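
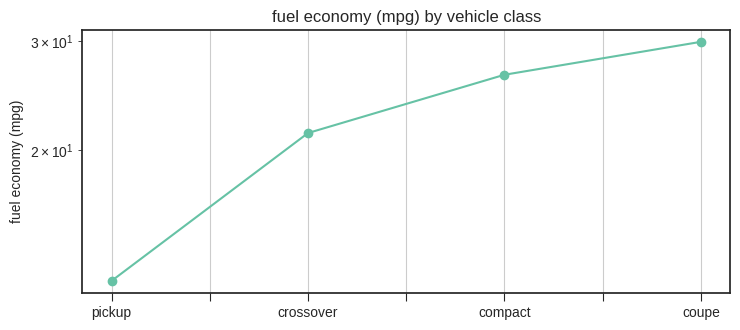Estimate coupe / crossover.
coupe ≈ 30, crossover ≈ 22; 30/22 ≈ 1.36.

≈ 1.36×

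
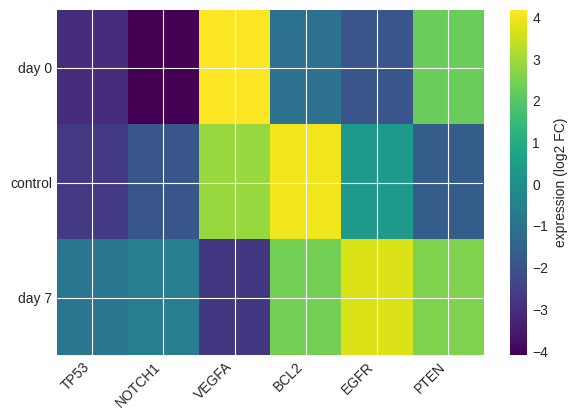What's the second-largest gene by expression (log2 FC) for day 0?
PTEN

Top 3 for day 0: VEGFA ≈ 4, PTEN ≈ 2, BCL2 ≈ -1.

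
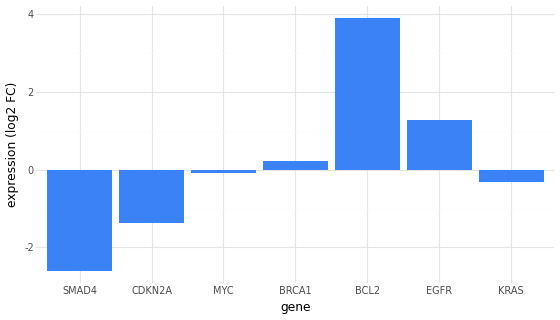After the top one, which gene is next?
EGFR

Top 3: BCL2 ≈ 4, EGFR ≈ 1, BRCA1 ≈ 0.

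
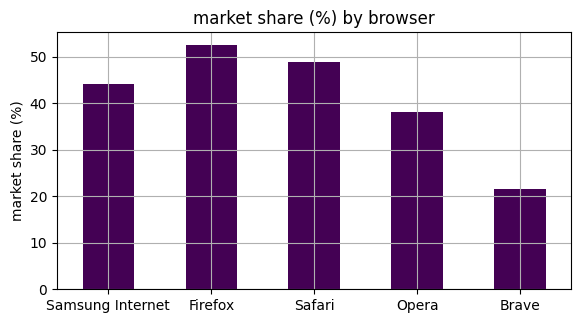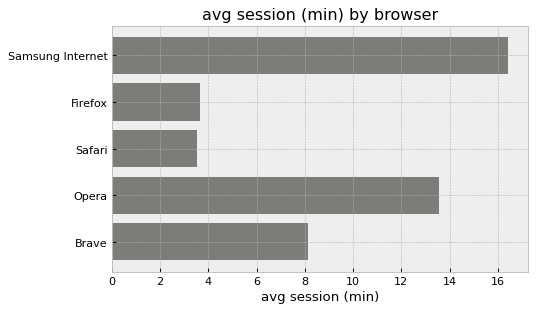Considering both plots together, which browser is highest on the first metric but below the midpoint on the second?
Firefox

Chart 2 median avg session (min) ≈ 8; below-median browsers: Firefox, Safari. Among those, Firefox has the highest market share (%) (≈ 55).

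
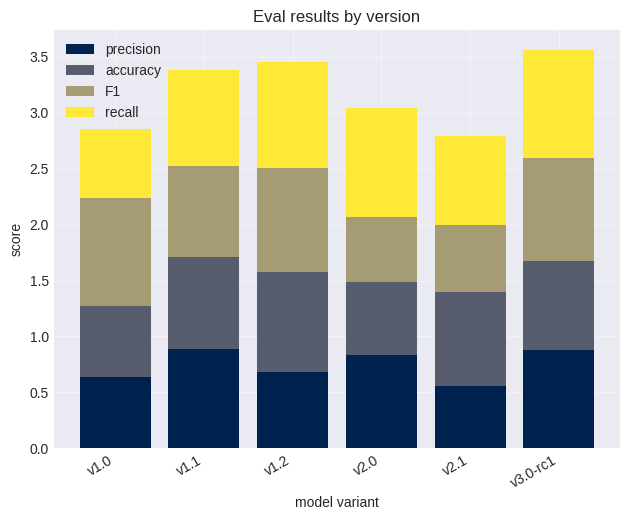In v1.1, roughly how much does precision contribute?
precision top ≈ 1.0, bottom ≈ 0.0; segment ≈ 1.0.

≈ 1.0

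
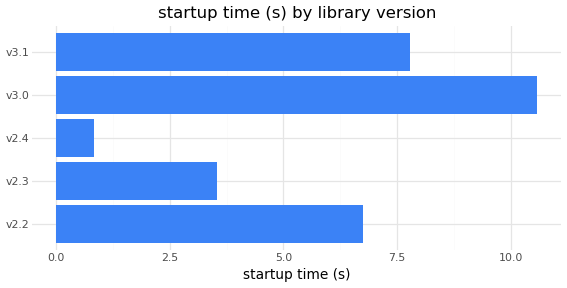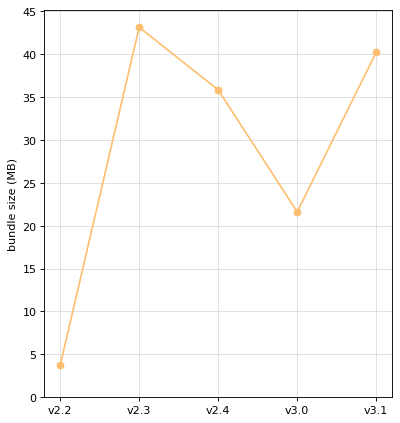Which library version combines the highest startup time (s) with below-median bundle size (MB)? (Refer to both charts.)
v3.0

Chart 2 median bundle size (MB) ≈ 35; below-median library versions: v2.2, v3.0. Among those, v3.0 has the highest startup time (s) (≈ 11).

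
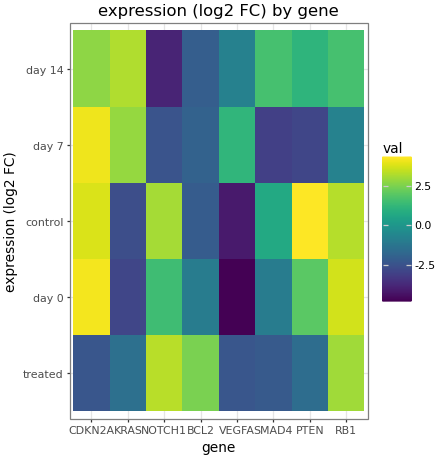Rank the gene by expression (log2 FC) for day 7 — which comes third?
Top 4 for day 7: CDKN2A ≈ 4, KRAS ≈ 3, VEGFA ≈ 1, RB1 ≈ -1.

VEGFA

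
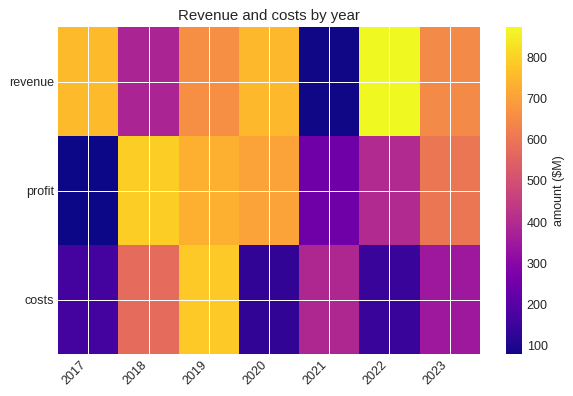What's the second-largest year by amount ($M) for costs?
Top 3 for costs: 2019 ≈ 800, 2018 ≈ 600, 2021 ≈ 400.

2018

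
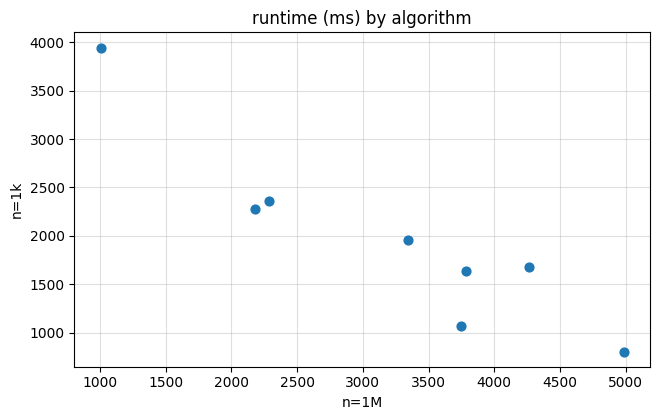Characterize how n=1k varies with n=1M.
negative, strong

Points are negatively correlated; strong (|r| ≈ 0.9).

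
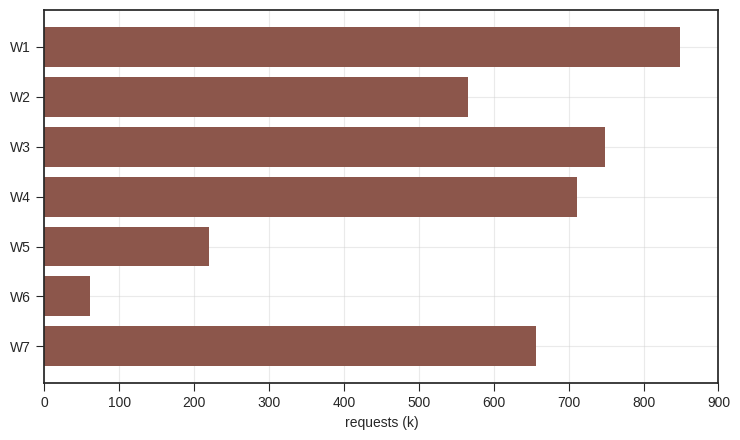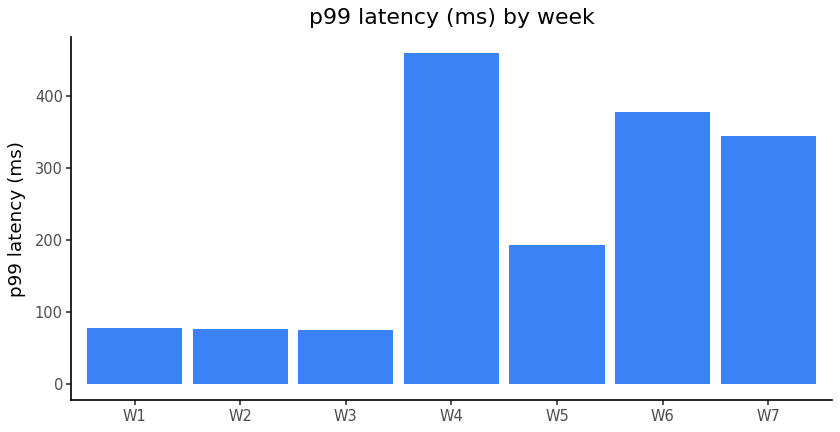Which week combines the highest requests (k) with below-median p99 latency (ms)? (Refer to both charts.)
Chart 2 median p99 latency (ms) ≈ 200; below-median weeks: W1, W2, W3. Among those, W1 has the highest requests (k) (≈ 800).

W1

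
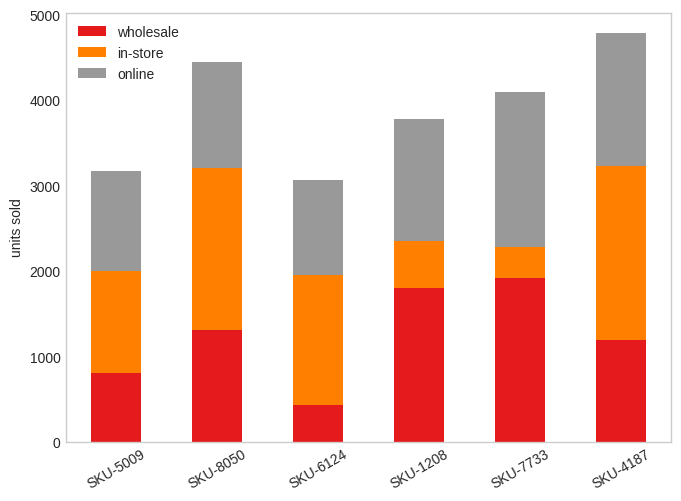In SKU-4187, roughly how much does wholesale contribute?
≈ 1000

wholesale top ≈ 1000, bottom ≈ 0; segment ≈ 1000.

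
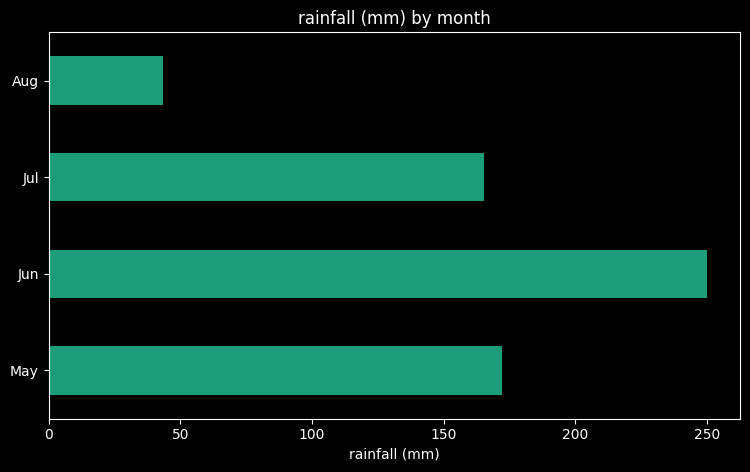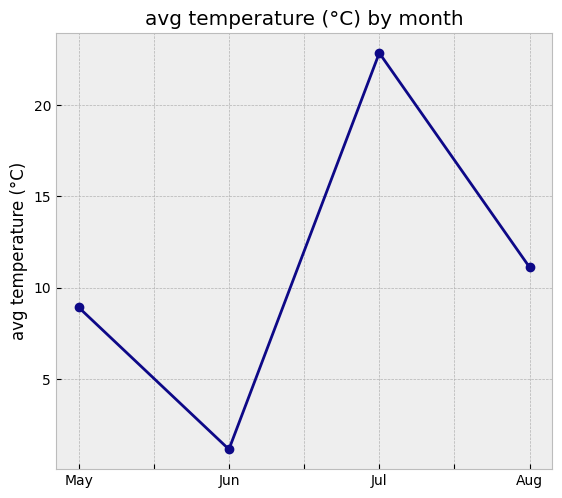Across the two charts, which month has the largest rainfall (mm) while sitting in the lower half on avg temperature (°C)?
Chart 2 median avg temperature (°C) ≈ 10; below-median months: May, Jun. Among those, Jun has the highest rainfall (mm) (≈ 250).

Jun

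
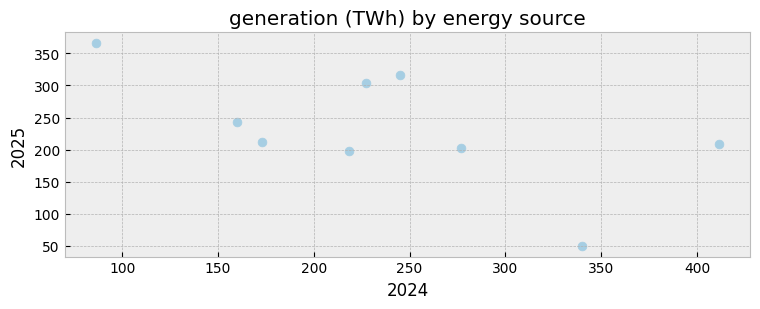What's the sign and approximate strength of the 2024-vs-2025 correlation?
Points are negatively correlated; moderate (|r| ≈ 0.6).

negative, moderate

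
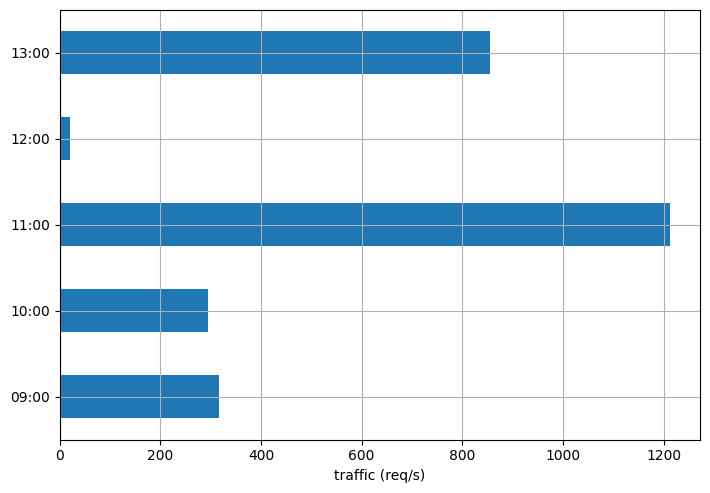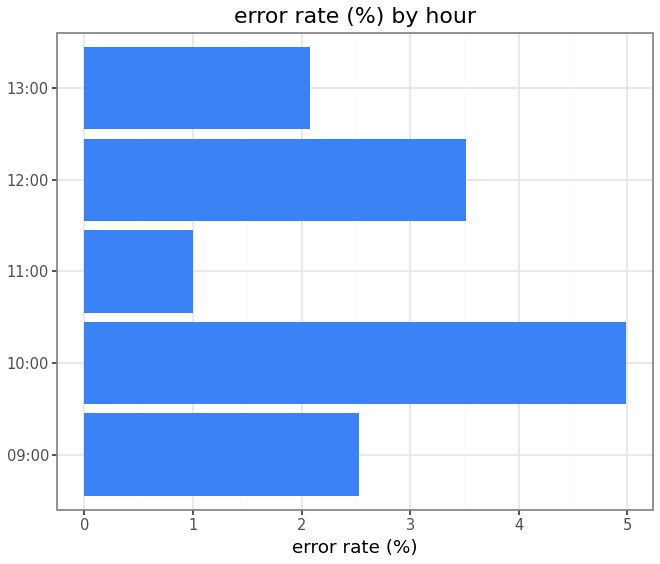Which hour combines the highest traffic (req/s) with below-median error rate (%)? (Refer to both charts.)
11:00

Chart 2 median error rate (%) ≈ 2.5; below-median hours: 11:00, 13:00. Among those, 11:00 has the highest traffic (req/s) (≈ 1200).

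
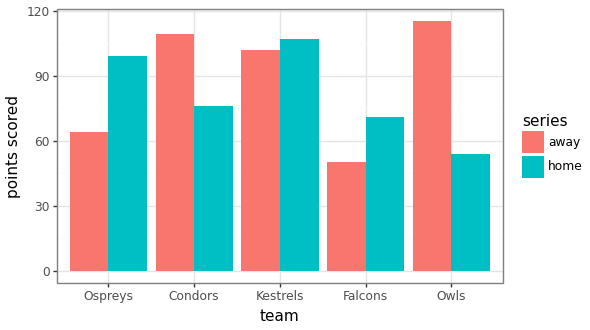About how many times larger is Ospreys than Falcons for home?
Ospreys ≈ 100, Falcons ≈ 70; 100/70 ≈ 1.43.

≈ 1.43×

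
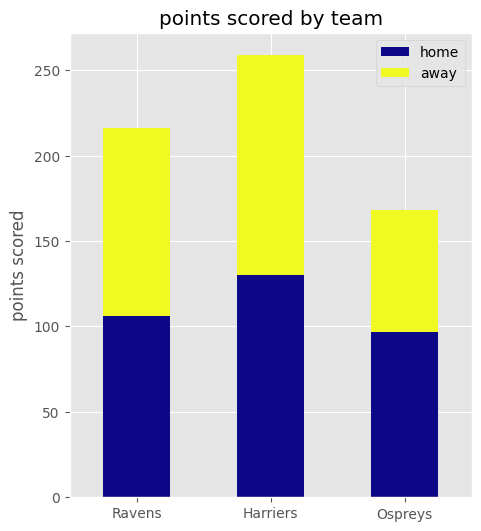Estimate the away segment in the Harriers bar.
away top ≈ 250, bottom ≈ 125; segment ≈ 125.

≈ 125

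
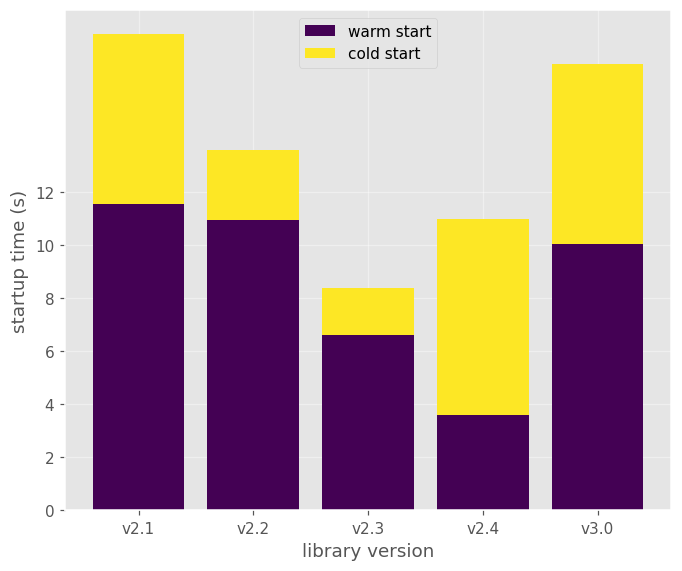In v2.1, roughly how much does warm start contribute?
≈ 12

warm start top ≈ 12, bottom ≈ 0; segment ≈ 12.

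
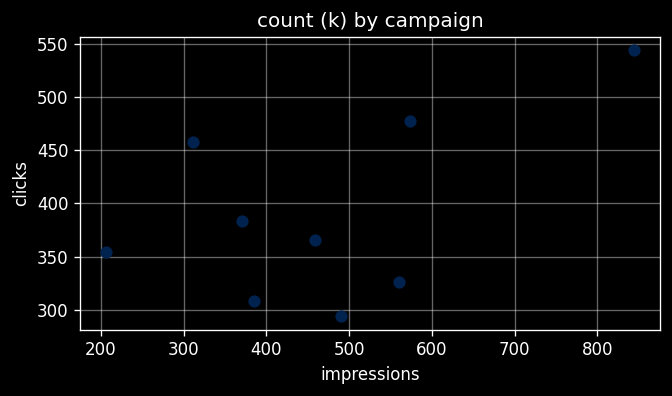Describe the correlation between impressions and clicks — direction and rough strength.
Points are positively correlated; moderate (|r| ≈ 0.5).

positive, moderate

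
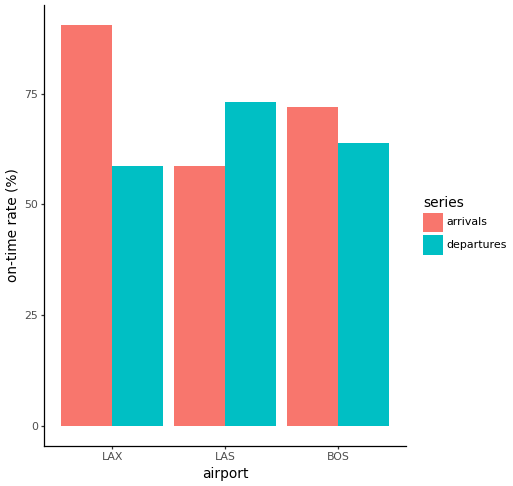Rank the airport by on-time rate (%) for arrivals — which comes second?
BOS

Top 3 for arrivals: LAX ≈ 90, BOS ≈ 70, LAS ≈ 60.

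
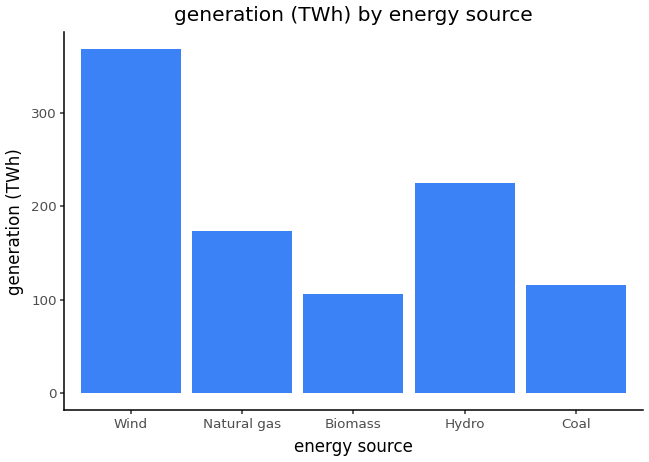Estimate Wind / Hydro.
Wind ≈ 350, Hydro ≈ 250; 350/250 ≈ 1.4.

≈ 1.4×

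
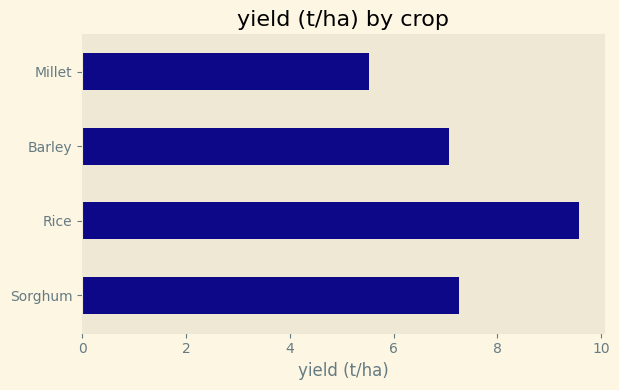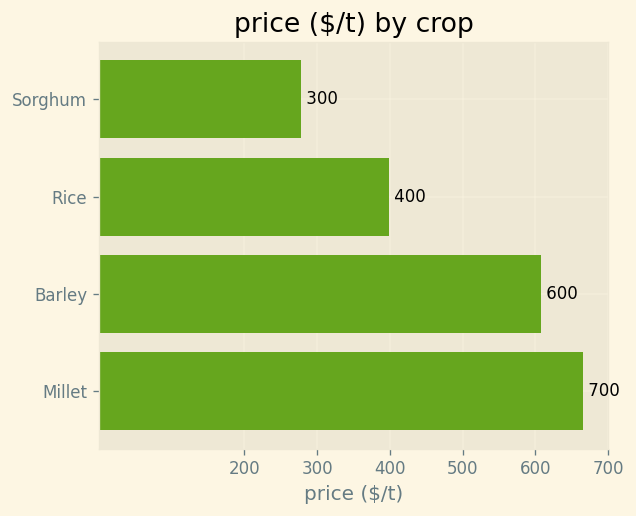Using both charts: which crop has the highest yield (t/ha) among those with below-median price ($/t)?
Chart 2 median price ($/t) ≈ 500; below-median crops: Sorghum, Rice. Among those, Rice has the highest yield (t/ha) (≈ 10).

Rice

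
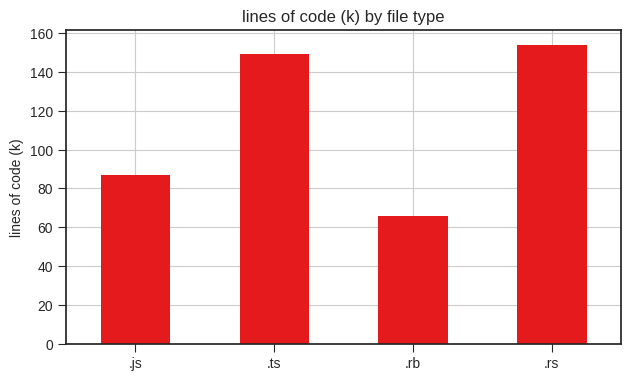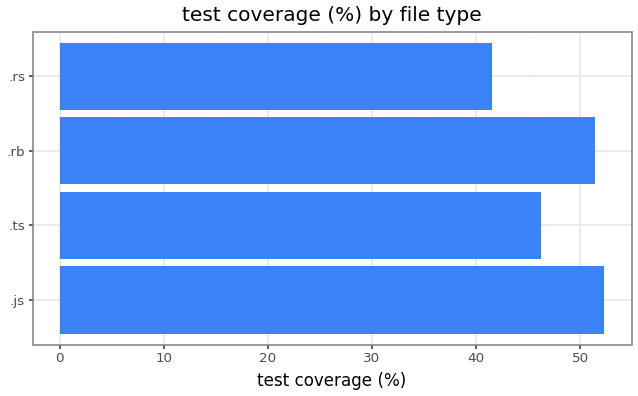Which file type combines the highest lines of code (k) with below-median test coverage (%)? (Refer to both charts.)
.rs

Chart 2 median test coverage (%) ≈ 50; below-median file types: .ts, .rs. Among those, .rs has the highest lines of code (k) (≈ 160).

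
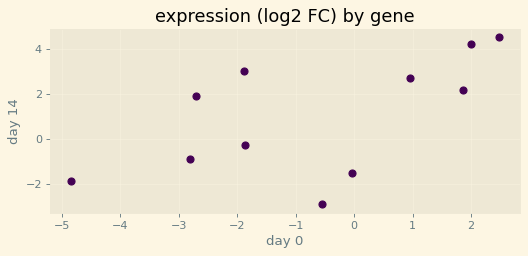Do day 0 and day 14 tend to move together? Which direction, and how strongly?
positive, moderate

Points are positively correlated; moderate (|r| ≈ 0.6).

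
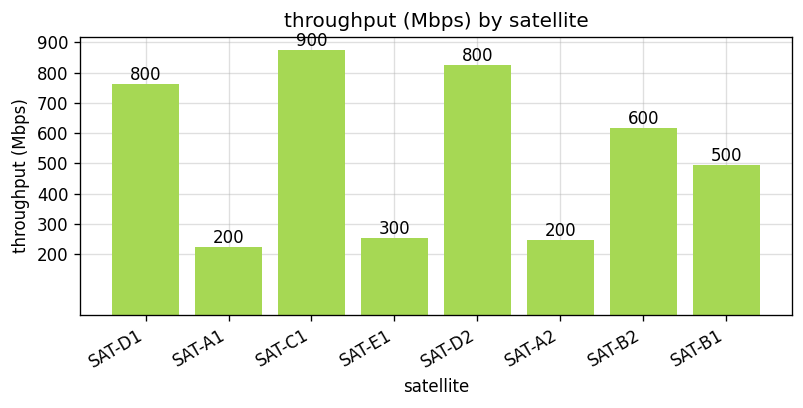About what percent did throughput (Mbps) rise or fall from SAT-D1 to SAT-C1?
≈ +12.5%

SAT-D1 ≈ 800, SAT-C1 ≈ 900; (900 − 800) / 800 ≈ +12.5%.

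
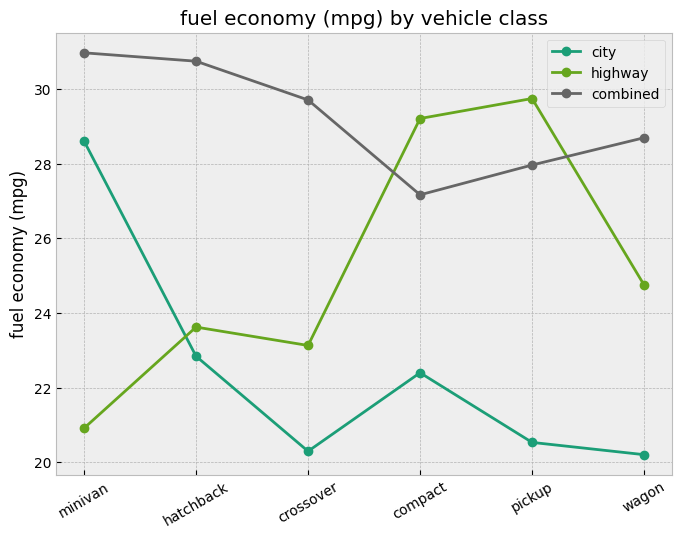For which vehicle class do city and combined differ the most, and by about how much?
crossover, ≈ 10 mpg

crossover: city ≈ 20, combined ≈ 30 → gap ≈ 10. Next-largest (wagon) is only ≈ 9.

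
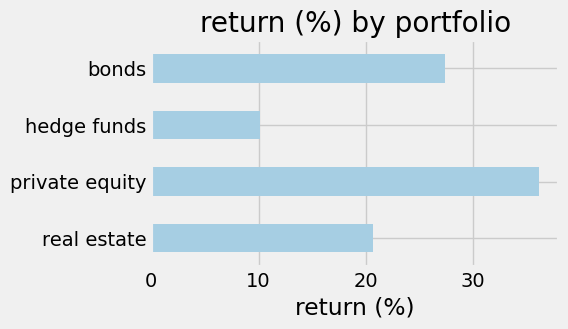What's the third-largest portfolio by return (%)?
Top 4: private equity ≈ 35, bonds ≈ 25, real estate ≈ 20, hedge funds ≈ 10.

real estate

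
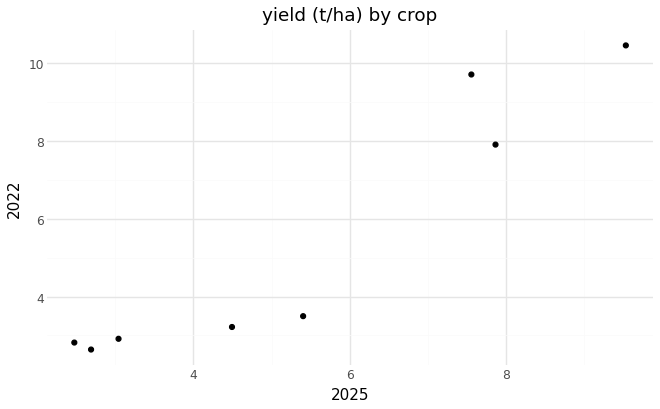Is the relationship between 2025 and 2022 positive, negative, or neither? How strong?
Points are positively correlated; strong (|r| ≈ 0.9).

positive, strong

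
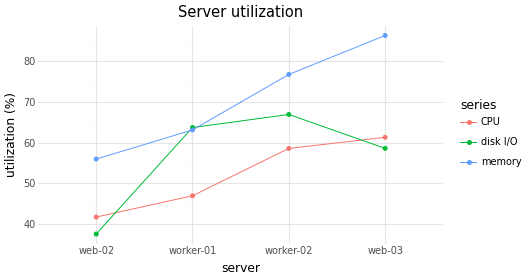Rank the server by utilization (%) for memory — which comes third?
worker-01

Top 4 for memory: web-03 ≈ 85, worker-02 ≈ 75, worker-01 ≈ 65, web-02 ≈ 55.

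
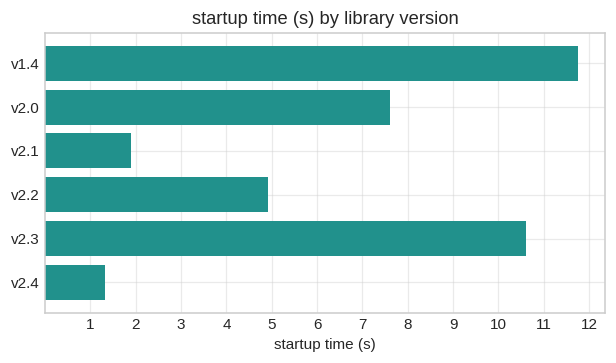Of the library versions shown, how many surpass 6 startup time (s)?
3

Above 6: v1.4, v2.0, v2.3.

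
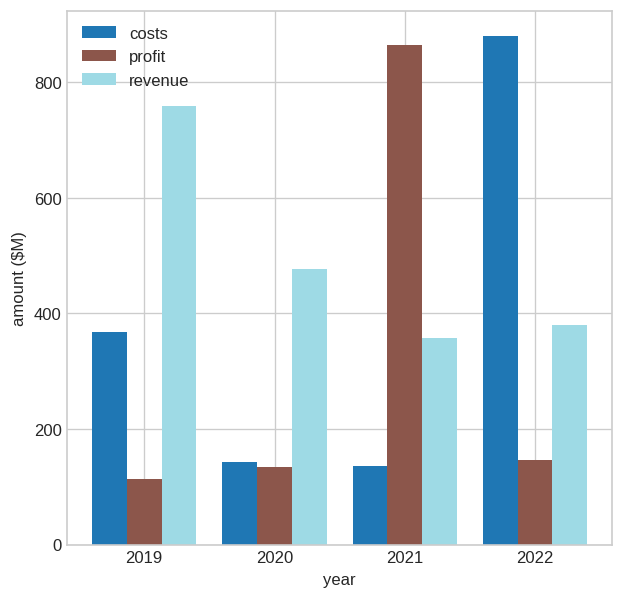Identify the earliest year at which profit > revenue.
2021

2020: profit ≈ 100 vs revenue ≈ 500 (not yet); 2021: profit ≈ 900 vs revenue ≈ 400 (first crossover).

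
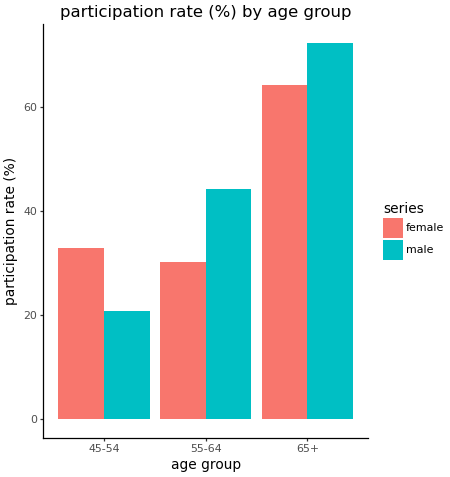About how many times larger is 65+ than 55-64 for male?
65+ ≈ 70, 55-64 ≈ 40; 70/40 ≈ 1.75.

≈ 1.75×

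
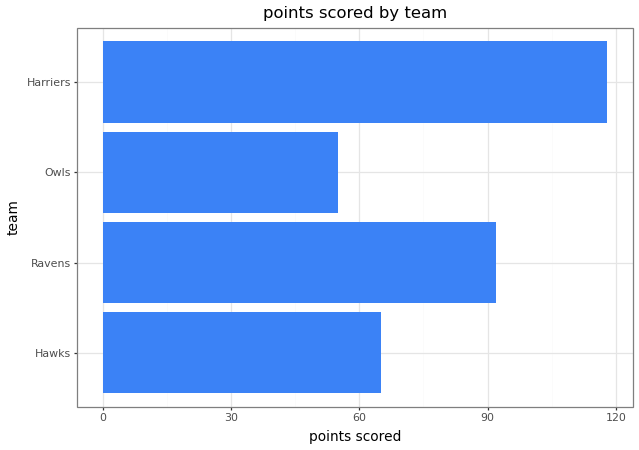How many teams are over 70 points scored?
Above 70: Ravens, Harriers.

2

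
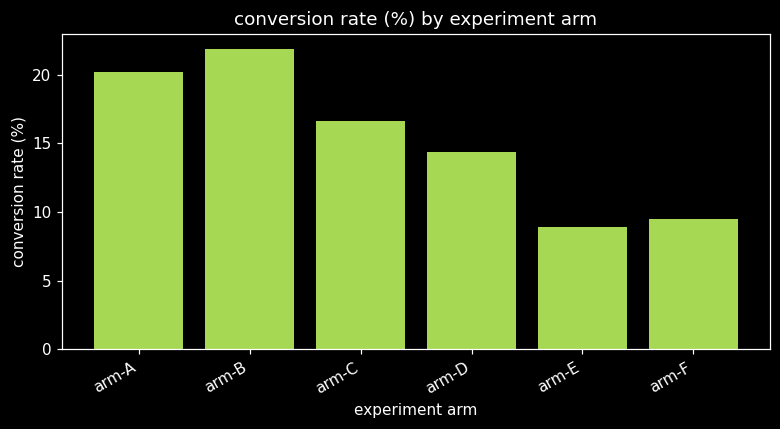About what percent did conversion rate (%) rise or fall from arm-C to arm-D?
≈ -12.5%

arm-C ≈ 16, arm-D ≈ 14; (14 − 16) / 16 ≈ -12.5%.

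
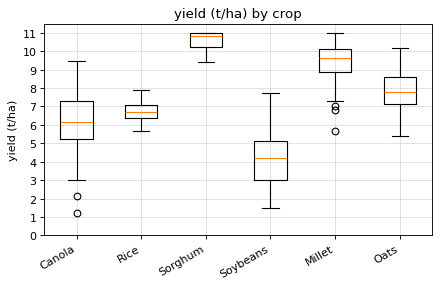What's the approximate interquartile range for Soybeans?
Q3 ≈ 5, Q1 ≈ 3; IQR ≈ 2.

≈ 2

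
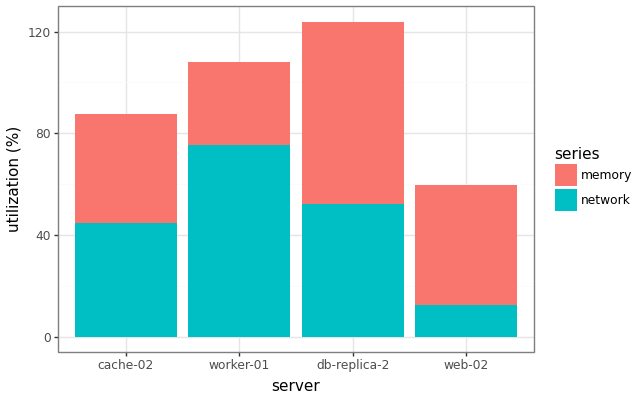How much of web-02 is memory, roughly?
≈ 40

memory top ≈ 60, bottom ≈ 20; segment ≈ 40.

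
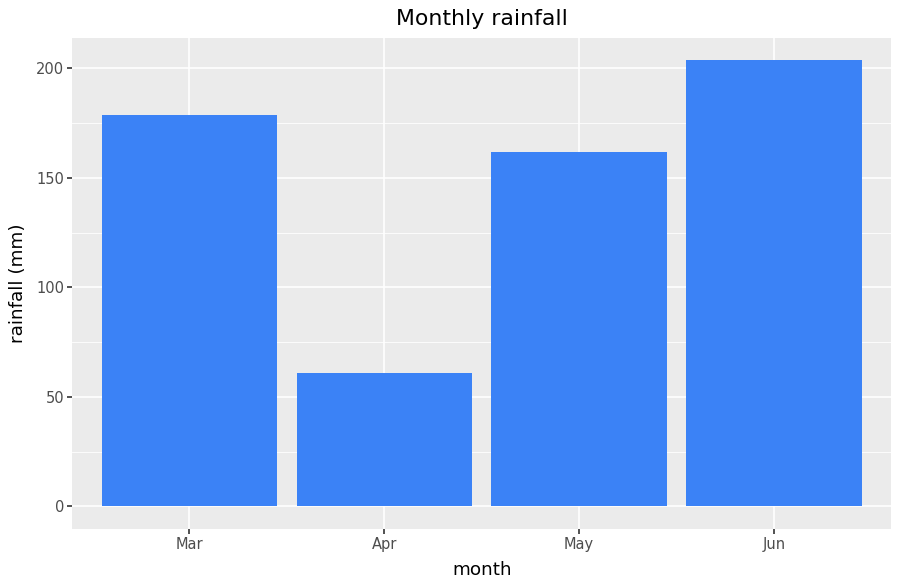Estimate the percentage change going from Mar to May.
≈ -11.1%

Mar ≈ 180, May ≈ 160; (160 − 180) / 180 ≈ -11.1%.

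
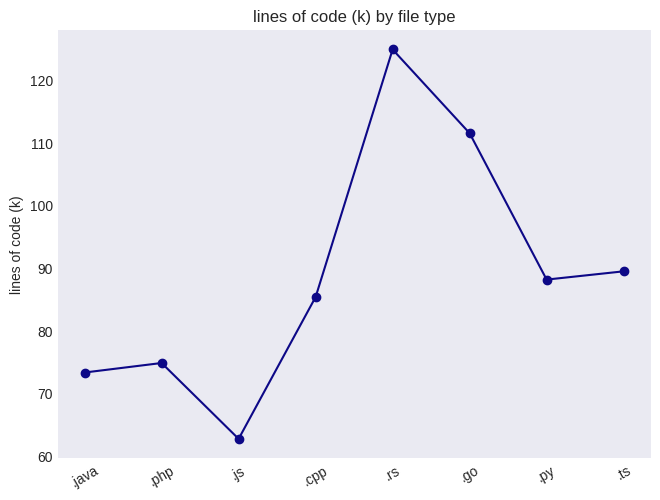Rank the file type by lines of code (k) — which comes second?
.go

Top 3: .rs ≈ 120, .go ≈ 110, .ts ≈ 90.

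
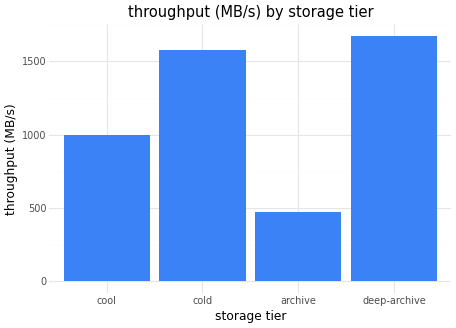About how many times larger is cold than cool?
cold ≈ 1600, cool ≈ 1000; 1600/1000 ≈ 1.6.

≈ 1.6×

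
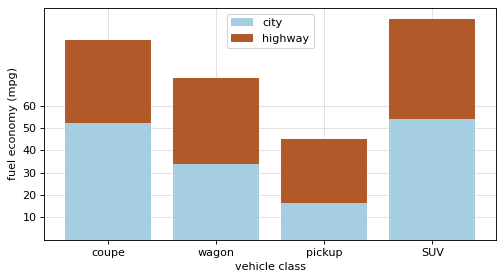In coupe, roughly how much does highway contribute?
≈ 40

highway top ≈ 90, bottom ≈ 50; segment ≈ 40.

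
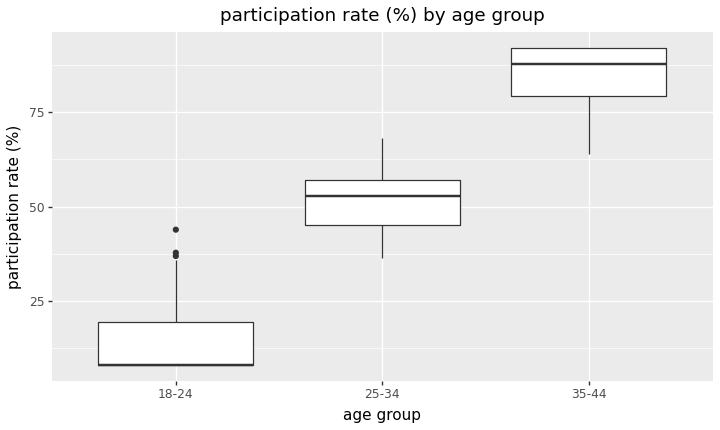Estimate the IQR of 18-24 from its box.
≈ 10

Q3 ≈ 20, Q1 ≈ 10; IQR ≈ 10.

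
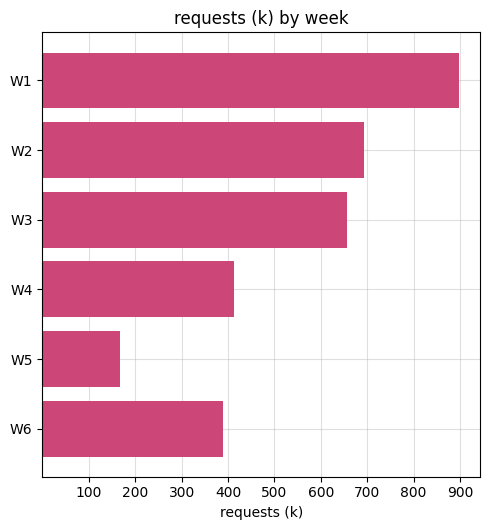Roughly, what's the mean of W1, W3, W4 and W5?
(900 + 700 + 400 + 200) / 4 ≈ 550.

≈ 550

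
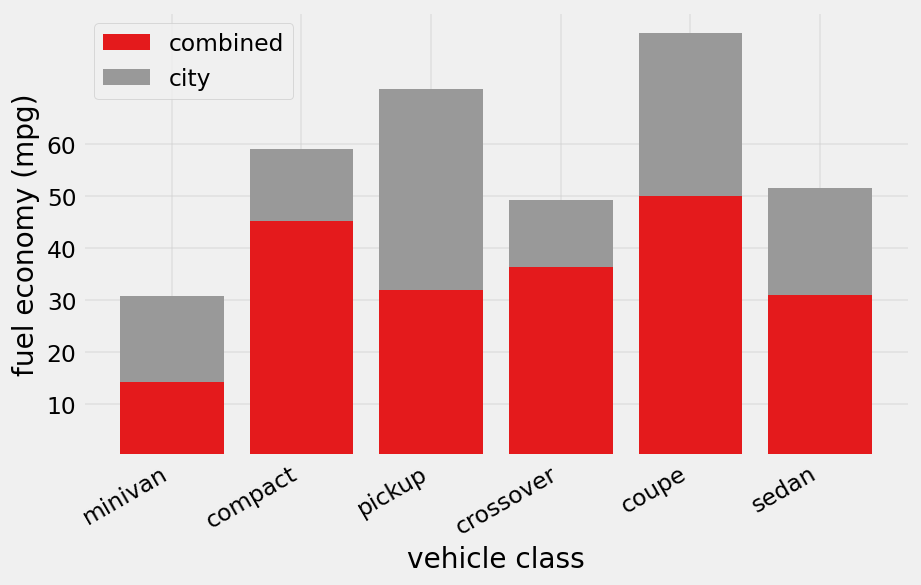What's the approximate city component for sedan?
city top ≈ 50, bottom ≈ 30; segment ≈ 20.

≈ 20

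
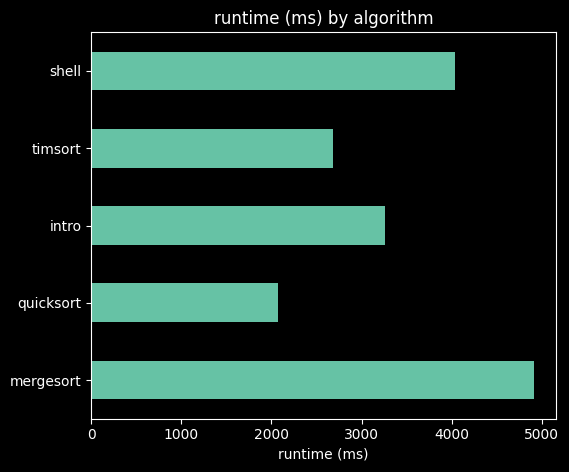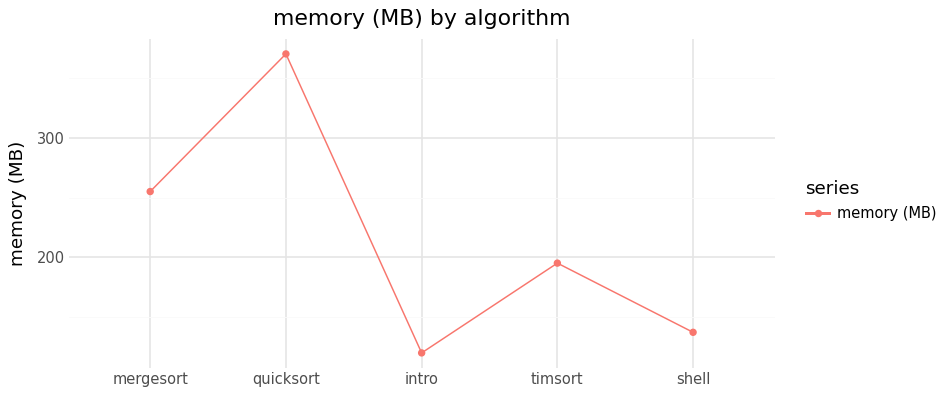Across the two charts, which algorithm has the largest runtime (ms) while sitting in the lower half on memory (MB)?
shell

Chart 2 median memory (MB) ≈ 200; below-median algorithms: intro, shell. Among those, shell has the highest runtime (ms) (≈ 4000).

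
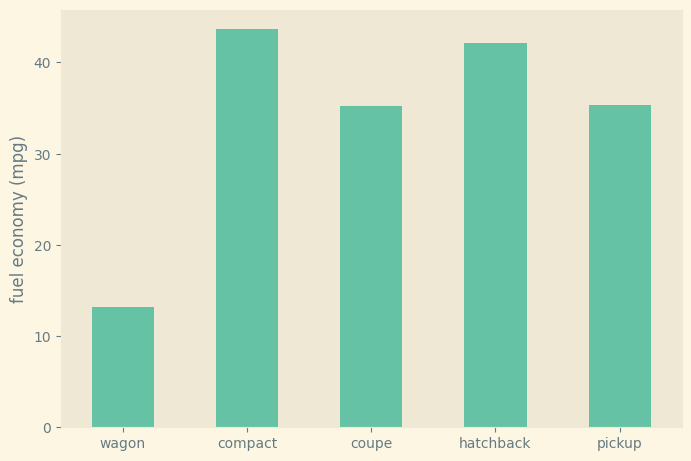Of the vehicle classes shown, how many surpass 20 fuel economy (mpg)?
Above 20: compact, coupe, hatchback, pickup.

4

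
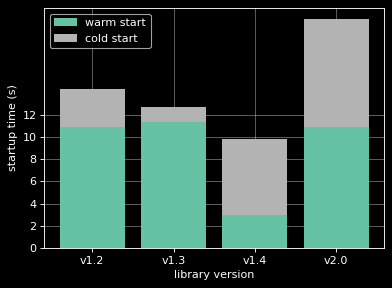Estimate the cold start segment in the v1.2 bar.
≈ 4

cold start top ≈ 14, bottom ≈ 10; segment ≈ 4.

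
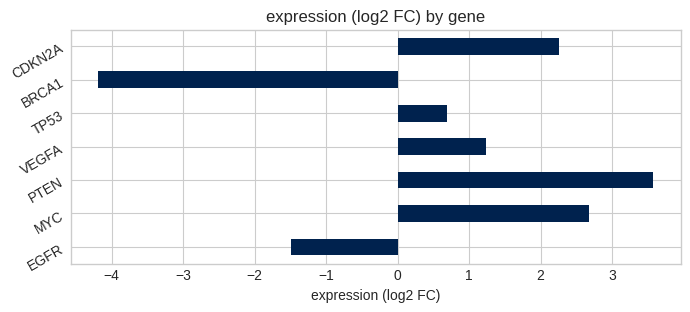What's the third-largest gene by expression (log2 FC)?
CDKN2A

Top 4: PTEN ≈ 4, MYC ≈ 3, CDKN2A ≈ 2, VEGFA ≈ 1.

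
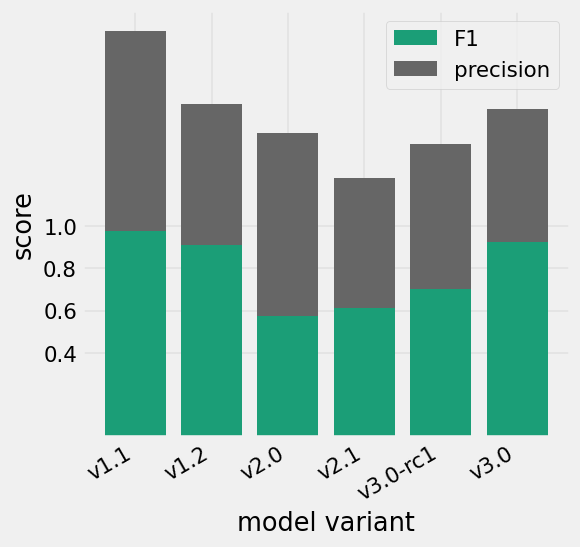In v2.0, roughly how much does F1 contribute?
F1 top ≈ 0.6, bottom ≈ 0.0; segment ≈ 0.6.

≈ 0.6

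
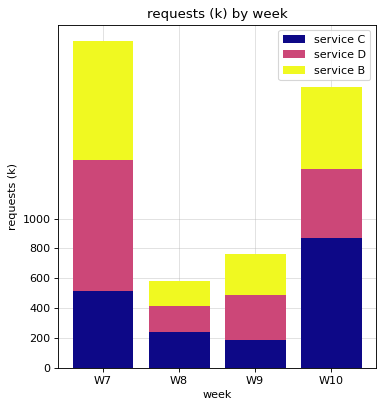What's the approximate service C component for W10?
service C top ≈ 800, bottom ≈ 0; segment ≈ 800.

≈ 800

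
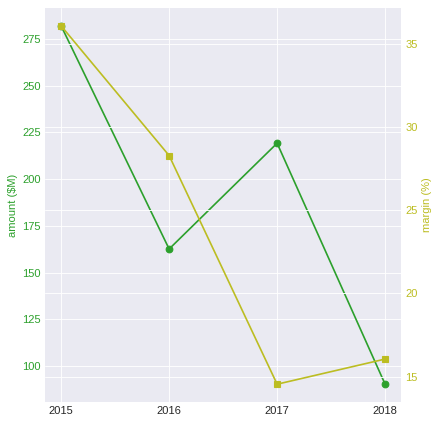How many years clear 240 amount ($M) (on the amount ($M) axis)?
Above 240: 2015.

1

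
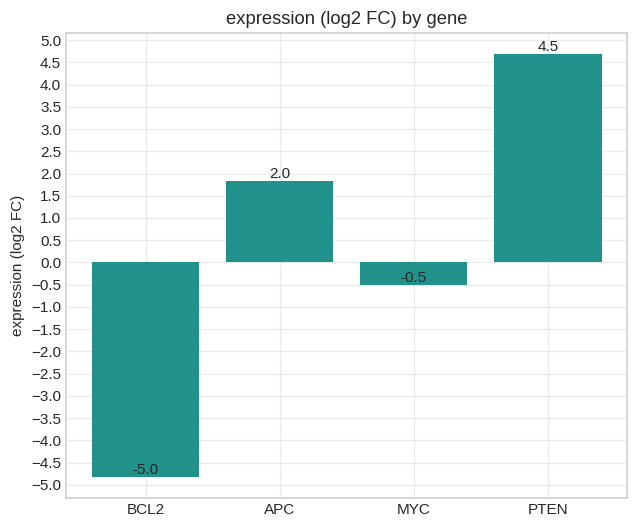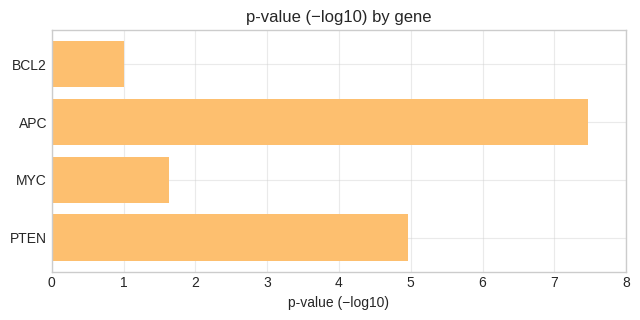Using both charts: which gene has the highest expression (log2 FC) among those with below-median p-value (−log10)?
Chart 2 median p-value (−log10) ≈ 3; below-median genes: BCL2, MYC. Among those, MYC has the highest expression (log2 FC) (≈ -0.5).

MYC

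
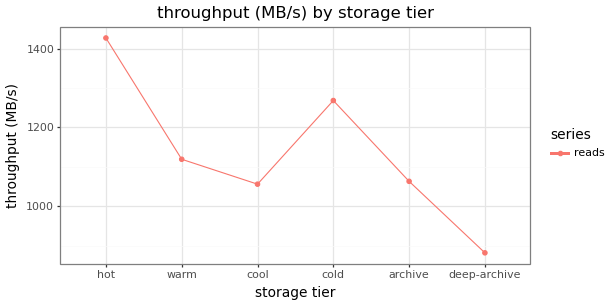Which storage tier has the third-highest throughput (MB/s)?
warm

Top 4: hot ≈ 1450, cold ≈ 1250, warm ≈ 1100, archive ≈ 1050.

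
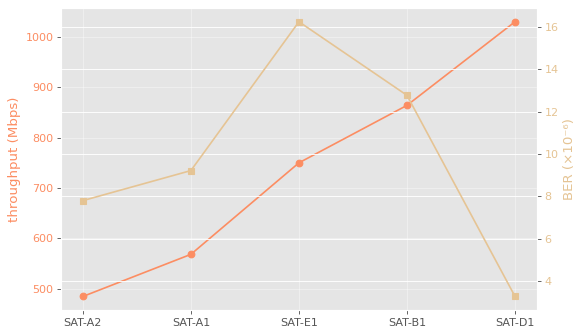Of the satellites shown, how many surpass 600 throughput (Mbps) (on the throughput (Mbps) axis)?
Above 600: SAT-E1, SAT-B1, SAT-D1.

3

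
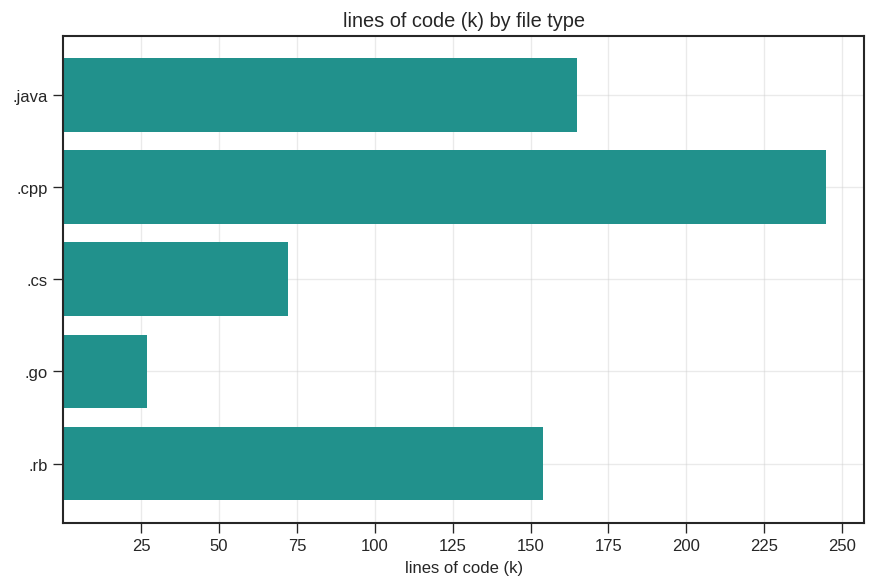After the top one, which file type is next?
.java

Top 3: .cpp ≈ 250, .java ≈ 175, .rb ≈ 150.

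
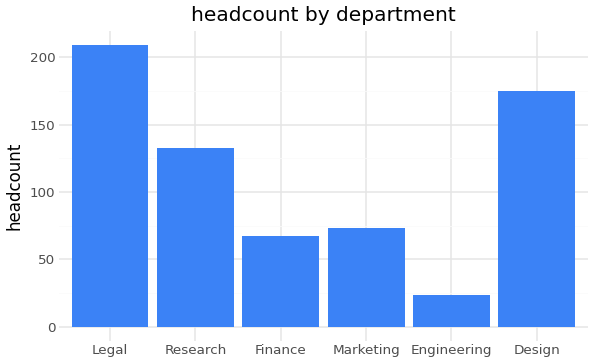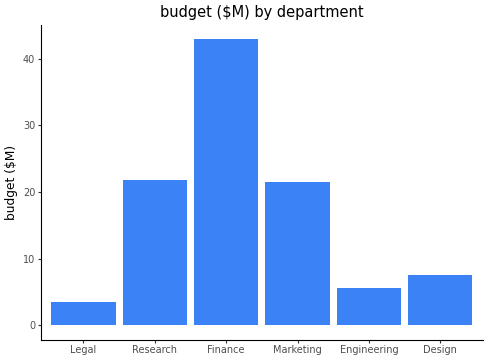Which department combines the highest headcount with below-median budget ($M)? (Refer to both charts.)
Chart 2 median budget ($M) ≈ 15; below-median departments: Legal, Engineering, Design. Among those, Legal has the highest headcount (≈ 200).

Legal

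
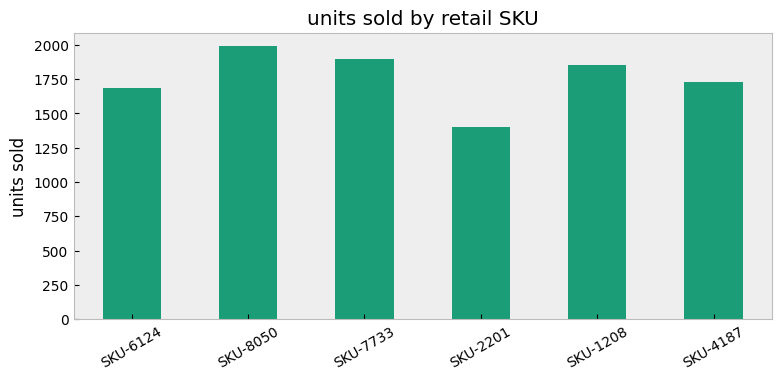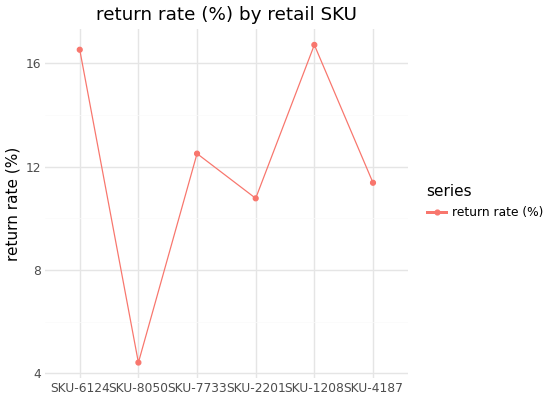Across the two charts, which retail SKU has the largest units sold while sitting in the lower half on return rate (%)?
Chart 2 median return rate (%) ≈ 12; below-median retail SKUs: SKU-8050, SKU-2201, SKU-4187. Among those, SKU-8050 has the highest units sold (≈ 2000).

SKU-8050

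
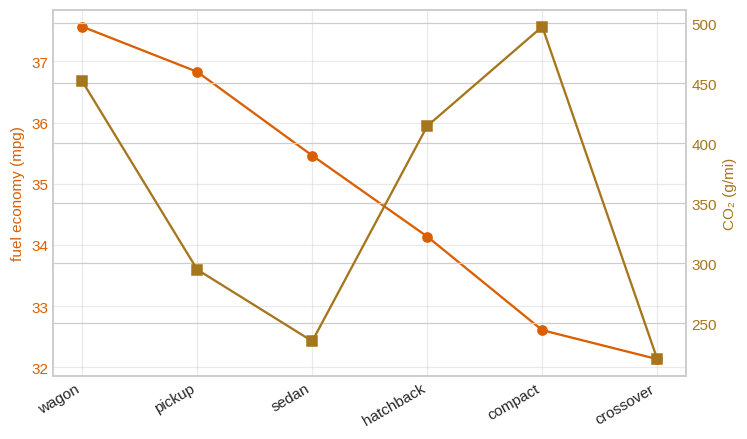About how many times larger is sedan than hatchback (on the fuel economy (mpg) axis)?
sedan ≈ 35.5, hatchback ≈ 34.0; 35.5/34.0 ≈ 1.04.

≈ 1.04×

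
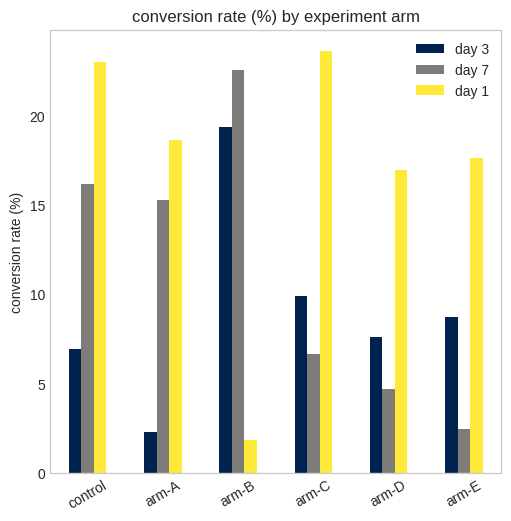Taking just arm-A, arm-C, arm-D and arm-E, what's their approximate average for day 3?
≈ 7

(2 + 10 + 8 + 8) / 4 ≈ 7.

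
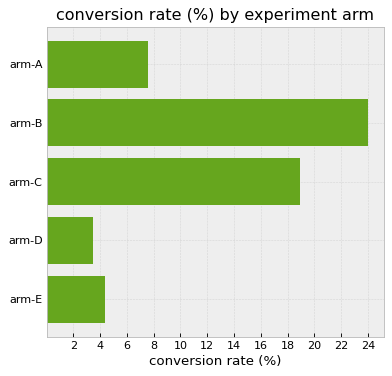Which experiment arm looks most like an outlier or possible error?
arm-B

arm-B ≈ 24; the rest sit between ≈ 4 and ≈ 18.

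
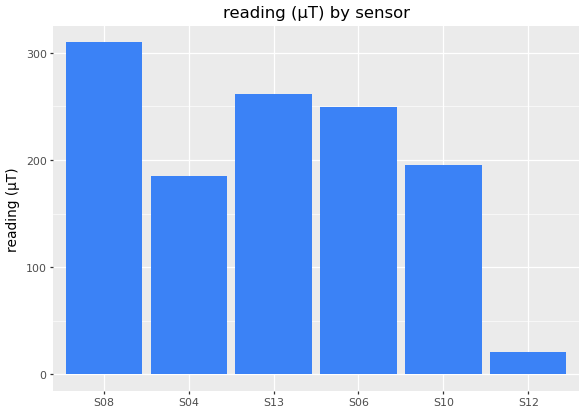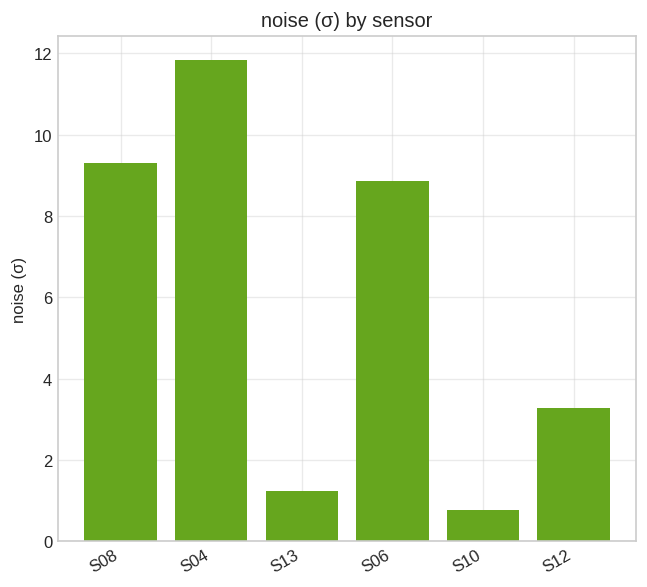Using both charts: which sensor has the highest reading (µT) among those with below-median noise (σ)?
S13

Chart 2 median noise (σ) ≈ 6; below-median sensors: S13, S10, S12. Among those, S13 has the highest reading (µT) (≈ 250).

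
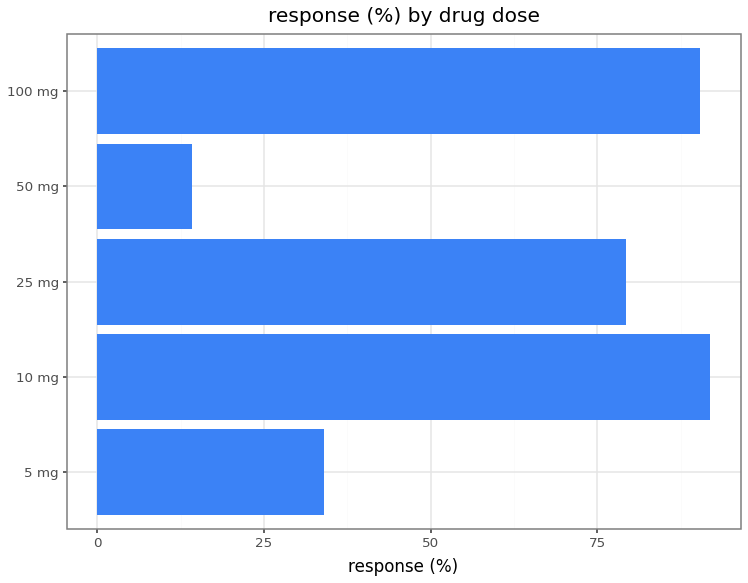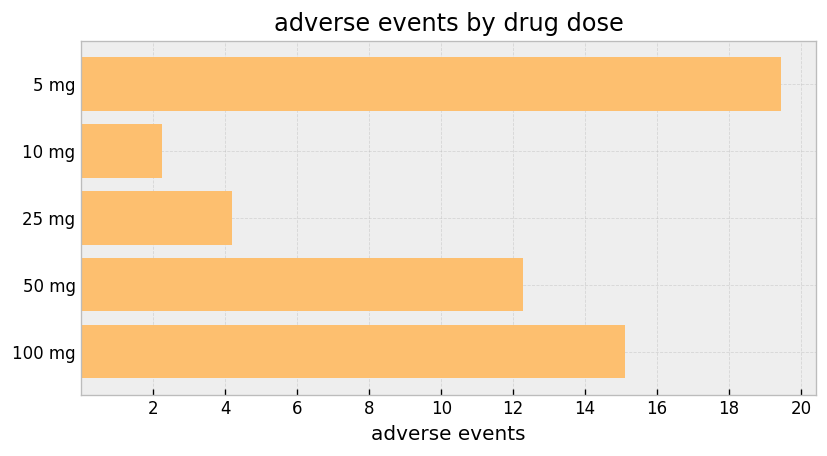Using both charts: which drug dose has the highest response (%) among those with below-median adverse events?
10 mg

Chart 2 median adverse events ≈ 12; below-median drug doses: 10 mg, 25 mg. Among those, 10 mg has the highest response (%) (≈ 90).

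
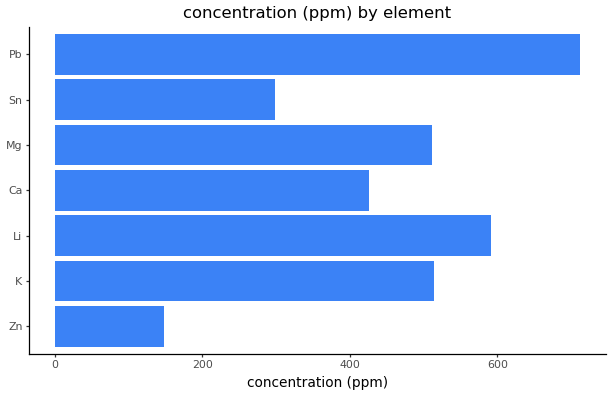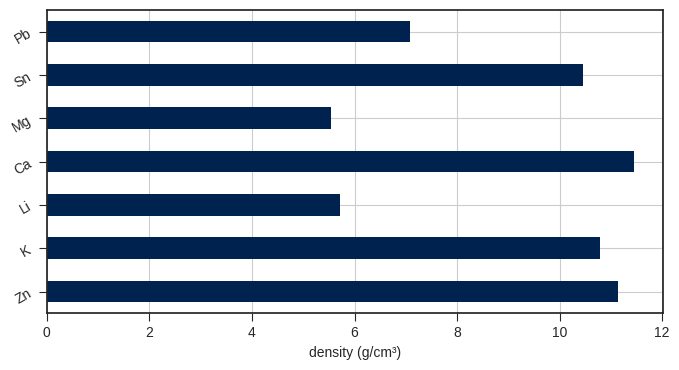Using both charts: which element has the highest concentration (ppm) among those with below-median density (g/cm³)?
Chart 2 median density (g/cm³) ≈ 10; below-median elements: Li, Mg, Pb. Among those, Pb has the highest concentration (ppm) (≈ 700).

Pb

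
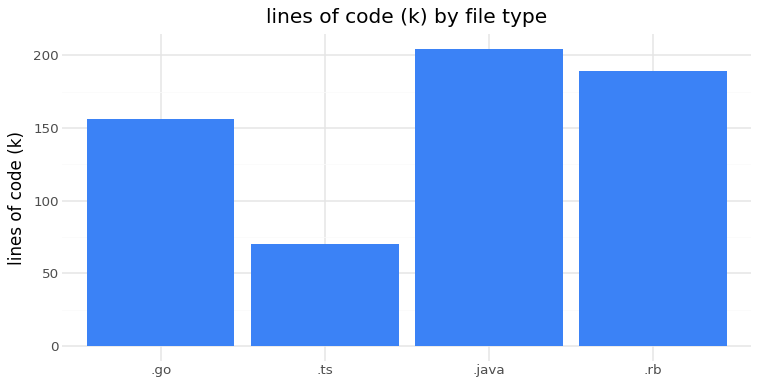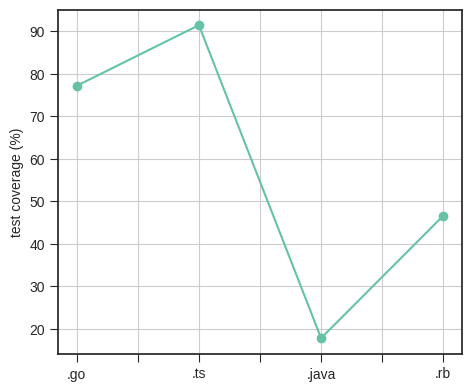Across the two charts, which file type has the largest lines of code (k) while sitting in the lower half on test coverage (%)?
.java

Chart 2 median test coverage (%) ≈ 60; below-median file types: .java, .rb. Among those, .java has the highest lines of code (k) (≈ 200).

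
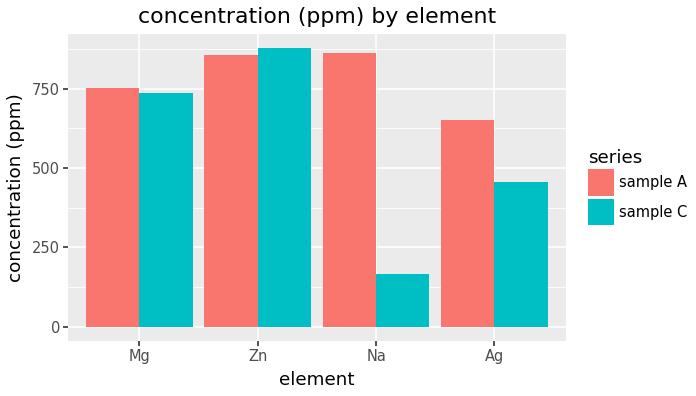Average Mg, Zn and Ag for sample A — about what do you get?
(800 + 900 + 600) / 3 ≈ 767.

≈ 767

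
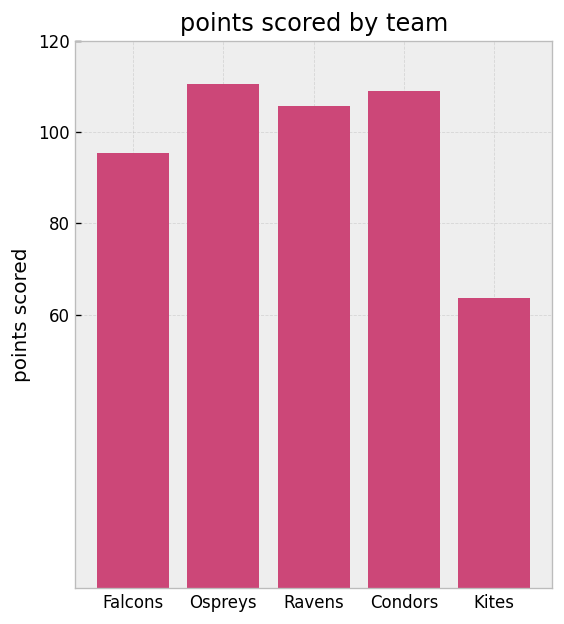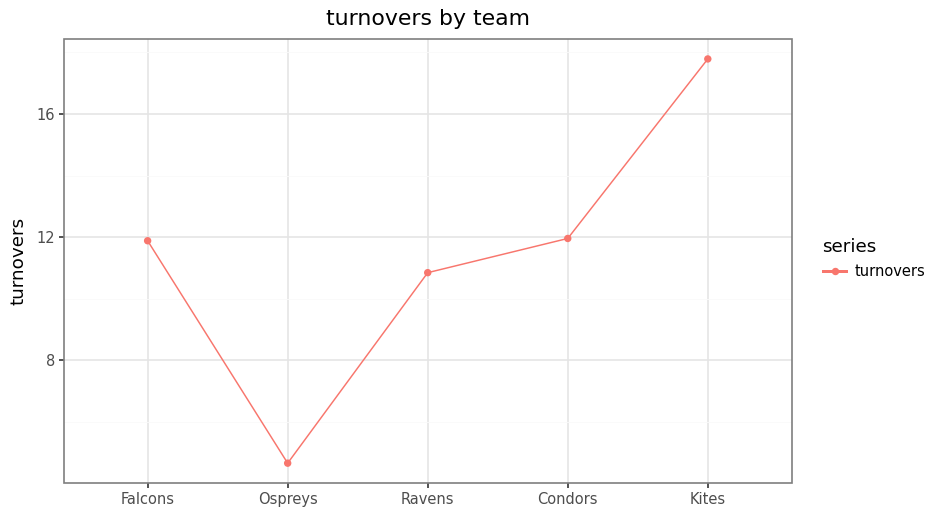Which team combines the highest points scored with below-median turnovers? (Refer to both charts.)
Chart 2 median turnovers ≈ 12; below-median teams: Ospreys, Ravens. Among those, Ospreys has the highest points scored (≈ 120).

Ospreys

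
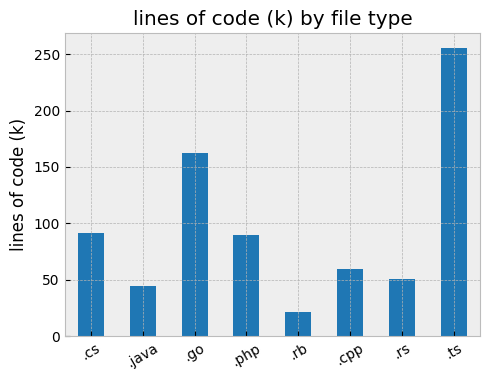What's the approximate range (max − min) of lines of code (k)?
≈ 225

Max .ts ≈ 250, min .rb ≈ 25; range ≈ 225.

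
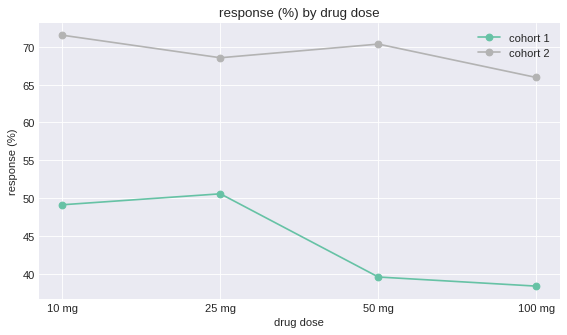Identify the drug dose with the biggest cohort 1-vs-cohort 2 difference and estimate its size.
50 mg, ≈ 30 %

50 mg: cohort 1 ≈ 40, cohort 2 ≈ 70 → gap ≈ 30. Next-largest (100 mg) is only ≈ 25.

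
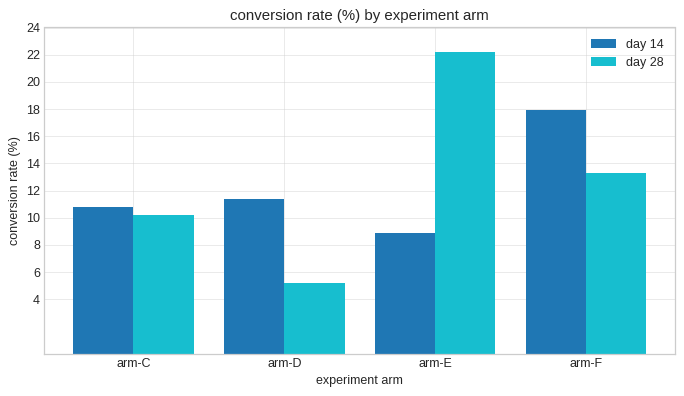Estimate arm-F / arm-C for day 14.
arm-F ≈ 18, arm-C ≈ 10; 18/10 ≈ 1.8.

≈ 1.8×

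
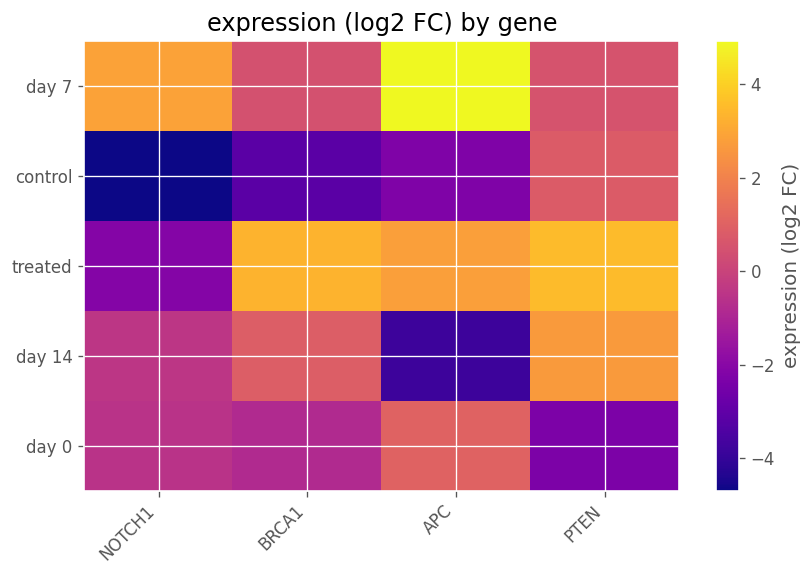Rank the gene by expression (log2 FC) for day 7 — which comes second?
Top 3 for day 7: APC ≈ 5, NOTCH1 ≈ 3, PTEN ≈ 1.

NOTCH1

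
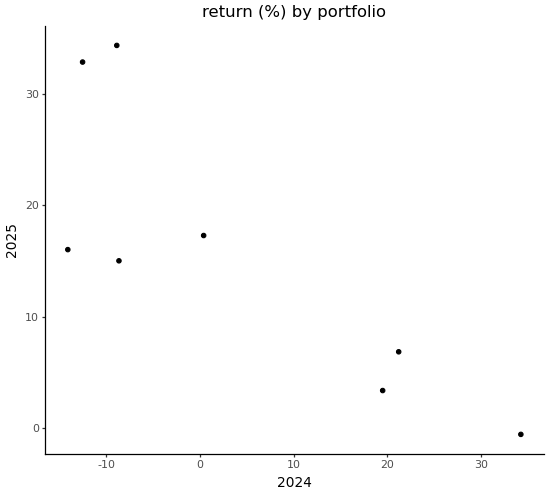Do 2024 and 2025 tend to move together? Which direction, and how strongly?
Points are negatively correlated; strong (|r| ≈ 0.8).

negative, strong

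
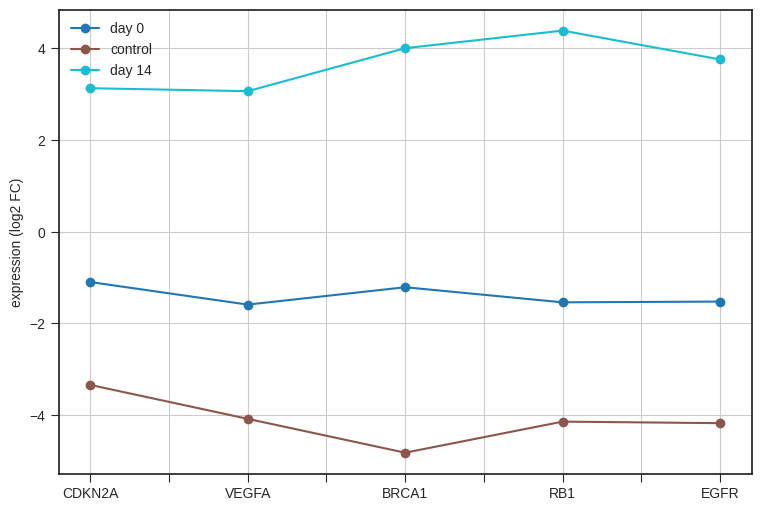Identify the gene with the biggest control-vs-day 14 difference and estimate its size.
BRCA1, ≈ 9 log2 FC

BRCA1: control ≈ -5, day 14 ≈ 4 → gap ≈ 9. Next-largest (RB1) is only ≈ 8.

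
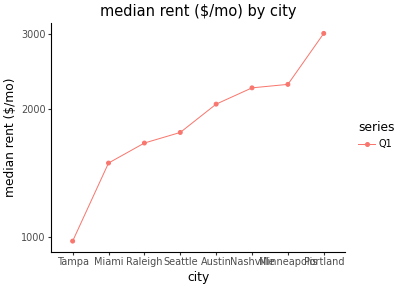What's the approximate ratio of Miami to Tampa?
≈ 1.4×

Miami ≈ 1400, Tampa ≈ 1000; 1400/1000 ≈ 1.4.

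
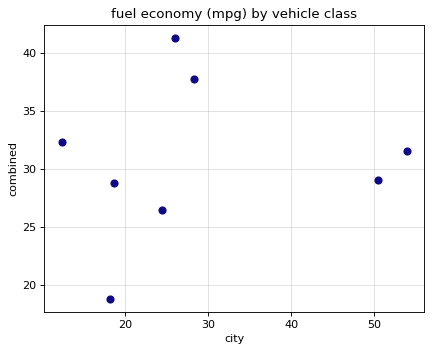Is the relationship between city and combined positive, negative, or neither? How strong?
no clear correlation

Points are roughly uncorrelated; weak (|r| ≈ 0.1).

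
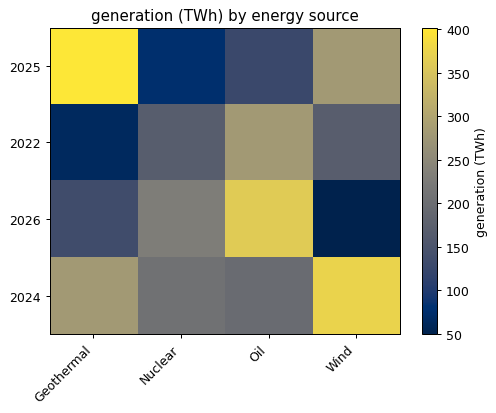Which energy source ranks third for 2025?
Top 4 for 2025: Geothermal ≈ 400, Wind ≈ 300, Oil ≈ 150, Nuclear ≈ 50.

Oil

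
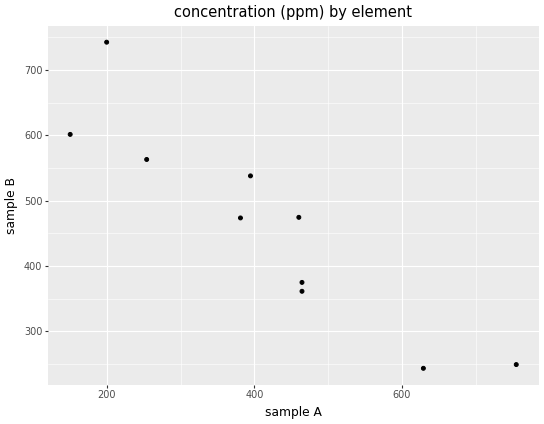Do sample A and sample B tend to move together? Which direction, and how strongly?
negative, strong

Points are negatively correlated; strong (|r| ≈ 0.9).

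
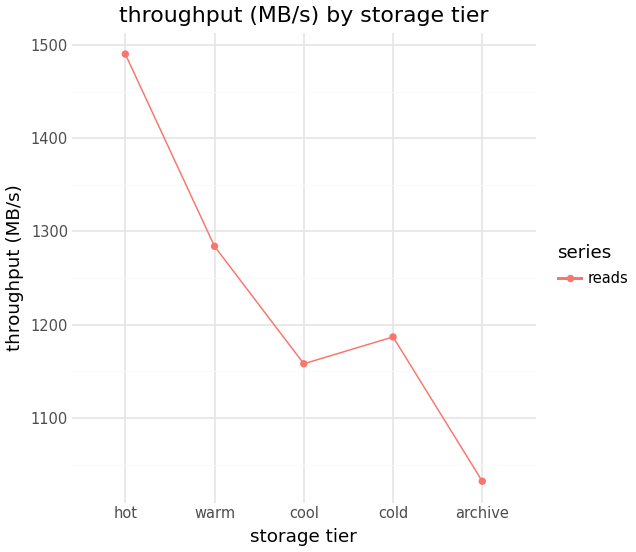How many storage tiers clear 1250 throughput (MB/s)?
Above 1250: hot, warm.

2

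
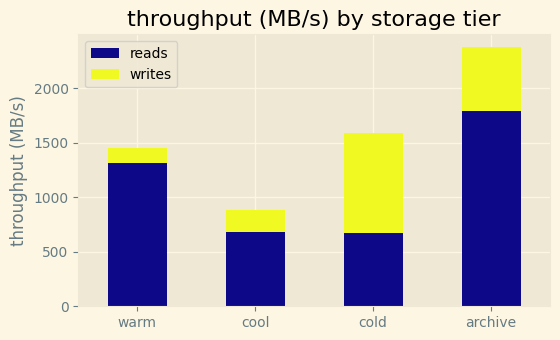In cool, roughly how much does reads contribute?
reads top ≈ 600, bottom ≈ 0; segment ≈ 600.

≈ 600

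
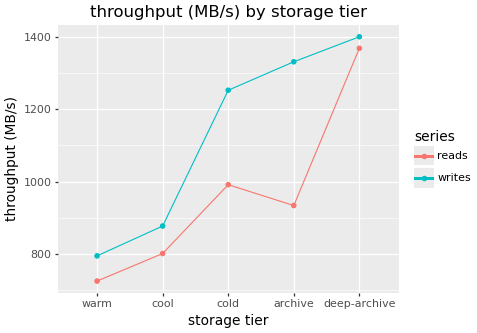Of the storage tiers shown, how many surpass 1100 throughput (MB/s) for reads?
Above 1100: deep-archive.

1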